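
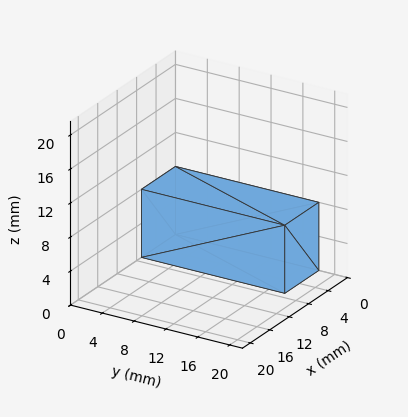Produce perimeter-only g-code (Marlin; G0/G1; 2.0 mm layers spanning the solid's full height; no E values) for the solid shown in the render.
Reading the render: the shape is a rectangular box, roughly 7 × 18 mm footprint and 8 mm tall (dimensions read to the nearest mm from the axis ticks). For the g-code, the solid's height is divided into equal slices at the stated Δz and each level perimeter traced with G1 moves after a G0 lift.

; perimeter-only toolpath
G21 ; units = mm
G90 ; absolute positioning
G28 ; home
; layer 1
G0 Z2.0
G0 X0.0 Y0.0
G1 X7.0 Y0.0
G1 X7.0 Y18.0
G1 X0.0 Y18.0
G1 X0.0 Y0.0
; layer 2
G0 Z4.0
G0 X0.0 Y0.0
G1 X7.0 Y0.0
G1 X7.0 Y18.0
G1 X0.0 Y18.0
G1 X0.0 Y0.0
; layer 3
G0 Z6.0
G0 X0.0 Y0.0
G1 X7.0 Y0.0
G1 X7.0 Y18.0
G1 X0.0 Y18.0
G1 X0.0 Y0.0
; layer 4
G0 Z8.0
G0 X0.0 Y0.0
G1 X7.0 Y0.0
G1 X7.0 Y18.0
G1 X0.0 Y18.0
G1 X0.0 Y0.0
M2 ; end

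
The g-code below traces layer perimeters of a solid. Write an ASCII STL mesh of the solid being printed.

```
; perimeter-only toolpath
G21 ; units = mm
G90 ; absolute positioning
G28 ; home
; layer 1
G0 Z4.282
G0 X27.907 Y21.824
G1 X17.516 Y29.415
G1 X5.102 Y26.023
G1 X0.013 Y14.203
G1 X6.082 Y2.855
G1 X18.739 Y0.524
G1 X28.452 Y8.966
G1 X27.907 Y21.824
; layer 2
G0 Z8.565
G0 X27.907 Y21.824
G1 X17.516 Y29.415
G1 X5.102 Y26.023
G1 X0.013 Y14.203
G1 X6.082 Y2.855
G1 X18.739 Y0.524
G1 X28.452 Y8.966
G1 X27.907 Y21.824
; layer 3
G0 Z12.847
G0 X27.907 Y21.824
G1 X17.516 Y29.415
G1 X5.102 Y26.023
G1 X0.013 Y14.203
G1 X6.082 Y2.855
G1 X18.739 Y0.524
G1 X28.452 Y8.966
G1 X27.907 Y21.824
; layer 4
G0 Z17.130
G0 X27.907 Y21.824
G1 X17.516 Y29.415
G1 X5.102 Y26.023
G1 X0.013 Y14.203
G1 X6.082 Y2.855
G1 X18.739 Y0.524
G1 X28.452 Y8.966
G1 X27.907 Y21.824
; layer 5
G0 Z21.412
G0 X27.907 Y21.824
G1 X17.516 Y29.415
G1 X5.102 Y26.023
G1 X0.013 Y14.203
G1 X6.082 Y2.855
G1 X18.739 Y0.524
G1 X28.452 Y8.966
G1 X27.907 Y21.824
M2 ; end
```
solid part
  facet normal 0.0000 0.0000 -1.0000
    outer loop
      vertex 5.102 26.023 0.000
      vertex 17.516 29.415 0.000
      vertex 27.907 21.824 0.000
    endloop
  endfacet
  facet normal 0.0000 0.0000 -1.0000
    outer loop
      vertex 0.013 14.203 0.000
      vertex 5.102 26.023 0.000
      vertex 27.907 21.824 0.000
    endloop
  endfacet
  facet normal 0.0000 0.0000 -1.0000
    outer loop
      vertex 6.082 2.855 0.000
      vertex 0.013 14.203 0.000
      vertex 27.907 21.824 0.000
    endloop
  endfacet
  facet normal 0.0000 0.0000 -1.0000
    outer loop
      vertex 18.739 0.524 0.000
      vertex 6.082 2.855 0.000
      vertex 27.907 21.824 0.000
    endloop
  endfacet
  facet normal 0.0000 0.0000 -1.0000
    outer loop
      vertex 28.452 8.966 0.000
      vertex 18.739 0.524 0.000
      vertex 27.907 21.824 0.000
    endloop
  endfacet
  facet normal 0.0000 0.0000 1.0000
    outer loop
      vertex 27.907 21.824 21.412
      vertex 17.516 29.415 21.412
      vertex 5.102 26.023 21.412
    endloop
  endfacet
  facet normal 0.0000 0.0000 1.0000
    outer loop
      vertex 27.907 21.824 21.412
      vertex 5.102 26.023 21.412
      vertex 0.013 14.203 21.412
    endloop
  endfacet
  facet normal 0.0000 0.0000 1.0000
    outer loop
      vertex 27.907 21.824 21.412
      vertex 0.013 14.203 21.412
      vertex 6.082 2.855 21.412
    endloop
  endfacet
  facet normal 0.0000 0.0000 1.0000
    outer loop
      vertex 27.907 21.824 21.412
      vertex 6.082 2.855 21.412
      vertex 18.739 0.524 21.412
    endloop
  endfacet
  facet normal 0.0000 0.0000 1.0000
    outer loop
      vertex 27.907 21.824 21.412
      vertex 18.739 0.524 21.412
      vertex 28.452 8.966 21.412
    endloop
  endfacet
  facet normal 0.5899 0.8075 0.0000
    outer loop
      vertex 27.907 21.824 0.000
      vertex 17.516 29.415 0.000
      vertex 17.516 29.415 21.412
    endloop
  endfacet
  facet normal 0.5899 0.8075 0.0000
    outer loop
      vertex 27.907 21.824 0.000
      vertex 17.516 29.415 21.412
      vertex 27.907 21.824 21.412
    endloop
  endfacet
  facet normal -0.2636 0.9646 0.0000
    outer loop
      vertex 17.516 29.415 0.000
      vertex 5.102 26.023 0.000
      vertex 5.102 26.023 21.412
    endloop
  endfacet
  facet normal -0.2636 0.9646 0.0000
    outer loop
      vertex 17.516 29.415 0.000
      vertex 5.102 26.023 21.412
      vertex 17.516 29.415 21.412
    endloop
  endfacet
  facet normal -0.9185 0.3954 0.0000
    outer loop
      vertex 5.102 26.023 0.000
      vertex 0.013 14.203 0.000
      vertex 0.013 14.203 21.412
    endloop
  endfacet
  facet normal -0.9185 0.3954 0.0000
    outer loop
      vertex 5.102 26.023 0.000
      vertex 0.013 14.203 21.412
      vertex 5.102 26.023 21.412
    endloop
  endfacet
  facet normal -0.8818 -0.4716 0.0000
    outer loop
      vertex 0.013 14.203 0.000
      vertex 6.082 2.855 0.000
      vertex 6.082 2.855 21.412
    endloop
  endfacet
  facet normal -0.8818 -0.4716 0.0000
    outer loop
      vertex 0.013 14.203 0.000
      vertex 6.082 2.855 21.412
      vertex 0.013 14.203 21.412
    endloop
  endfacet
  facet normal -0.1811 -0.9835 0.0000
    outer loop
      vertex 6.082 2.855 0.000
      vertex 18.739 0.524 0.000
      vertex 18.739 0.524 21.412
    endloop
  endfacet
  facet normal -0.1811 -0.9835 0.0000
    outer loop
      vertex 6.082 2.855 0.000
      vertex 18.739 0.524 21.412
      vertex 6.082 2.855 21.412
    endloop
  endfacet
  facet normal 0.6560 -0.7548 0.0000
    outer loop
      vertex 18.739 0.524 0.000
      vertex 28.452 8.966 0.000
      vertex 28.452 8.966 21.412
    endloop
  endfacet
  facet normal 0.6560 -0.7548 0.0000
    outer loop
      vertex 18.739 0.524 0.000
      vertex 28.452 8.966 21.412
      vertex 18.739 0.524 21.412
    endloop
  endfacet
  facet normal 0.9991 0.0423 0.0000
    outer loop
      vertex 28.452 8.966 0.000
      vertex 27.907 21.824 0.000
      vertex 27.907 21.824 21.412
    endloop
  endfacet
  facet normal 0.9991 0.0423 0.0000
    outer loop
      vertex 28.452 8.966 0.000
      vertex 27.907 21.824 21.412
      vertex 28.452 8.966 21.412
    endloop
  endfacet
endsolid part

The G0 Z moves step by Δz≈4.282 mm. Every layer's G1 loop is the same polygon, so the solid is a straight extrusion of it from z=0 to z≈21.4. Closing with flat bottom and top caps and triangulating gives 24 facets — a regular 7-sided prism (a cylinder approximated with 7 flat sides), circumscribed radius ≈ 14.8 mm, height ≈ 21.4 mm.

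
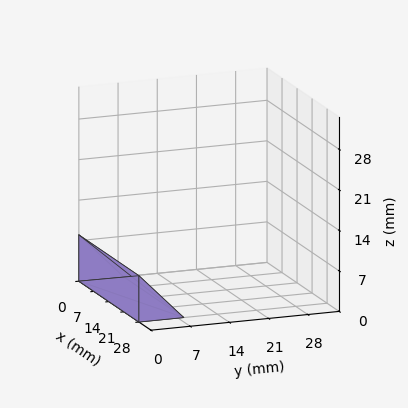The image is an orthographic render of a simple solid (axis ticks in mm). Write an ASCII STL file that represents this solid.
Reading the render: the shape is a wedge (ramp): 28 × 8 mm base, rising to 8 mm along the y=0 edge and sloping linearly to z=0 at y=8 (dimensions read to the nearest mm from the axis ticks). For the STL, each face is triangulated and given an outward normal.

solid part
  facet normal 0.0000 0.0000 -1.0000
    outer loop
      vertex 28.000 8.000 0.000
      vertex 28.000 0.000 0.000
      vertex 0.000 0.000 0.000
    endloop
  endfacet
  facet normal 0.0000 0.0000 -1.0000
    outer loop
      vertex 0.000 8.000 0.000
      vertex 28.000 8.000 0.000
      vertex 0.000 0.000 0.000
    endloop
  endfacet
  facet normal 0.0000 -1.0000 0.0000
    outer loop
      vertex 0.000 0.000 0.000
      vertex 28.000 0.000 0.000
      vertex 28.000 0.000 8.000
    endloop
  endfacet
  facet normal 0.0000 -1.0000 0.0000
    outer loop
      vertex 0.000 0.000 0.000
      vertex 28.000 0.000 8.000
      vertex 0.000 0.000 8.000
    endloop
  endfacet
  facet normal 0.0000 0.7071 0.7071
    outer loop
      vertex 0.000 0.000 8.000
      vertex 28.000 0.000 8.000
      vertex 28.000 8.000 0.000
    endloop
  endfacet
  facet normal 0.0000 0.7071 0.7071
    outer loop
      vertex 0.000 0.000 8.000
      vertex 28.000 8.000 0.000
      vertex 0.000 8.000 0.000
    endloop
  endfacet
  facet normal -1.0000 0.0000 0.0000
    outer loop
      vertex 0.000 0.000 8.000
      vertex 0.000 8.000 0.000
      vertex 0.000 0.000 0.000
    endloop
  endfacet
  facet normal 1.0000 0.0000 0.0000
    outer loop
      vertex 28.000 0.000 0.000
      vertex 28.000 8.000 0.000
      vertex 28.000 0.000 8.000
    endloop
  endfacet
endsolid part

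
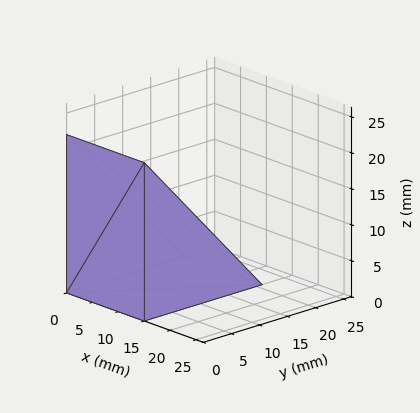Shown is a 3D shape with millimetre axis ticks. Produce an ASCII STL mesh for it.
Reading the render: the shape is a wedge (ramp): 15 × 21 mm base, rising to 22 mm along the y=0 edge and sloping linearly to z=0 at y=21 (dimensions read to the nearest mm from the axis ticks). For the STL, each face is triangulated and given an outward normal.

solid part
  facet normal 0.0000 0.0000 -1.0000
    outer loop
      vertex 15.00 21.00 0.00
      vertex 15.00 0.00 0.00
      vertex 0.00 0.00 0.00
    endloop
  endfacet
  facet normal 0.0000 0.0000 -1.0000
    outer loop
      vertex 0.00 21.00 0.00
      vertex 15.00 21.00 0.00
      vertex 0.00 0.00 0.00
    endloop
  endfacet
  facet normal 0.0000 -1.0000 0.0000
    outer loop
      vertex 0.00 0.00 0.00
      vertex 15.00 0.00 0.00
      vertex 15.00 0.00 22.00
    endloop
  endfacet
  facet normal 0.0000 -1.0000 0.0000
    outer loop
      vertex 0.00 0.00 0.00
      vertex 15.00 0.00 22.00
      vertex 0.00 0.00 22.00
    endloop
  endfacet
  facet normal 0.0000 0.7234 0.6905
    outer loop
      vertex 0.00 0.00 22.00
      vertex 15.00 0.00 22.00
      vertex 15.00 21.00 0.00
    endloop
  endfacet
  facet normal 0.0000 0.7234 0.6905
    outer loop
      vertex 0.00 0.00 22.00
      vertex 15.00 21.00 0.00
      vertex 0.00 21.00 0.00
    endloop
  endfacet
  facet normal -1.0000 0.0000 0.0000
    outer loop
      vertex 0.00 0.00 22.00
      vertex 0.00 21.00 0.00
      vertex 0.00 0.00 0.00
    endloop
  endfacet
  facet normal 1.0000 0.0000 0.0000
    outer loop
      vertex 15.00 0.00 0.00
      vertex 15.00 21.00 0.00
      vertex 15.00 0.00 22.00
    endloop
  endfacet
endsolid part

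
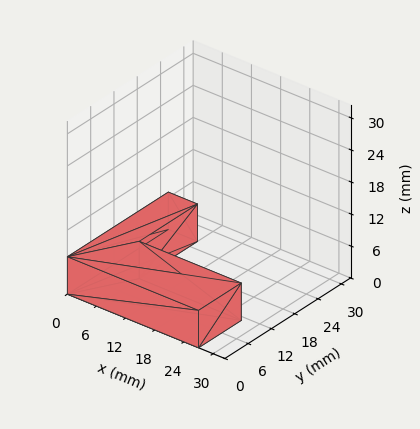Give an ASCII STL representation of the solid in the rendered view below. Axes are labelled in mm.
Reading the render: the shape is an L-shaped prism: outer 27 × 26 mm, arm thicknesses ≈ 11 mm (horizontal) and 6 mm (vertical), extruded 7 mm in z (dimensions read to the nearest mm from the axis ticks). For the STL, each face is triangulated and given an outward normal.

solid part
  facet normal 0.0000 0.0000 -1.0000
    outer loop
      vertex 27.00 11.00 0.00
      vertex 27.00 0.00 0.00
      vertex 0.00 0.00 0.00
    endloop
  endfacet
  facet normal 0.0000 0.0000 -1.0000
    outer loop
      vertex 6.00 11.00 0.00
      vertex 27.00 11.00 0.00
      vertex 0.00 0.00 0.00
    endloop
  endfacet
  facet normal 0.0000 0.0000 -1.0000
    outer loop
      vertex 6.00 26.00 0.00
      vertex 6.00 11.00 0.00
      vertex 0.00 0.00 0.00
    endloop
  endfacet
  facet normal 0.0000 0.0000 -1.0000
    outer loop
      vertex 0.00 26.00 0.00
      vertex 6.00 26.00 0.00
      vertex 0.00 0.00 0.00
    endloop
  endfacet
  facet normal 0.0000 0.0000 1.0000
    outer loop
      vertex 0.00 0.00 7.00
      vertex 27.00 0.00 7.00
      vertex 27.00 11.00 7.00
    endloop
  endfacet
  facet normal 0.0000 0.0000 1.0000
    outer loop
      vertex 0.00 0.00 7.00
      vertex 27.00 11.00 7.00
      vertex 6.00 11.00 7.00
    endloop
  endfacet
  facet normal 0.0000 0.0000 1.0000
    outer loop
      vertex 0.00 0.00 7.00
      vertex 6.00 11.00 7.00
      vertex 6.00 26.00 7.00
    endloop
  endfacet
  facet normal 0.0000 0.0000 1.0000
    outer loop
      vertex 0.00 0.00 7.00
      vertex 6.00 26.00 7.00
      vertex 0.00 26.00 7.00
    endloop
  endfacet
  facet normal 0.0000 -1.0000 0.0000
    outer loop
      vertex 0.00 0.00 0.00
      vertex 27.00 0.00 0.00
      vertex 27.00 0.00 7.00
    endloop
  endfacet
  facet normal 0.0000 -1.0000 0.0000
    outer loop
      vertex 0.00 0.00 0.00
      vertex 27.00 0.00 7.00
      vertex 0.00 0.00 7.00
    endloop
  endfacet
  facet normal 1.0000 0.0000 0.0000
    outer loop
      vertex 27.00 0.00 0.00
      vertex 27.00 11.00 0.00
      vertex 27.00 11.00 7.00
    endloop
  endfacet
  facet normal 1.0000 0.0000 0.0000
    outer loop
      vertex 27.00 0.00 0.00
      vertex 27.00 11.00 7.00
      vertex 27.00 0.00 7.00
    endloop
  endfacet
  facet normal 0.0000 1.0000 0.0000
    outer loop
      vertex 27.00 11.00 0.00
      vertex 6.00 11.00 0.00
      vertex 6.00 11.00 7.00
    endloop
  endfacet
  facet normal 0.0000 1.0000 0.0000
    outer loop
      vertex 27.00 11.00 0.00
      vertex 6.00 11.00 7.00
      vertex 27.00 11.00 7.00
    endloop
  endfacet
  facet normal 1.0000 0.0000 0.0000
    outer loop
      vertex 6.00 11.00 0.00
      vertex 6.00 26.00 0.00
      vertex 6.00 26.00 7.00
    endloop
  endfacet
  facet normal 1.0000 0.0000 0.0000
    outer loop
      vertex 6.00 11.00 0.00
      vertex 6.00 26.00 7.00
      vertex 6.00 11.00 7.00
    endloop
  endfacet
  facet normal 0.0000 1.0000 0.0000
    outer loop
      vertex 6.00 26.00 0.00
      vertex 0.00 26.00 0.00
      vertex 0.00 26.00 7.00
    endloop
  endfacet
  facet normal 0.0000 1.0000 0.0000
    outer loop
      vertex 6.00 26.00 0.00
      vertex 0.00 26.00 7.00
      vertex 6.00 26.00 7.00
    endloop
  endfacet
  facet normal -1.0000 0.0000 0.0000
    outer loop
      vertex 0.00 26.00 0.00
      vertex 0.00 0.00 0.00
      vertex 0.00 0.00 7.00
    endloop
  endfacet
  facet normal -1.0000 0.0000 0.0000
    outer loop
      vertex 0.00 26.00 0.00
      vertex 0.00 0.00 7.00
      vertex 0.00 26.00 7.00
    endloop
  endfacet
endsolid part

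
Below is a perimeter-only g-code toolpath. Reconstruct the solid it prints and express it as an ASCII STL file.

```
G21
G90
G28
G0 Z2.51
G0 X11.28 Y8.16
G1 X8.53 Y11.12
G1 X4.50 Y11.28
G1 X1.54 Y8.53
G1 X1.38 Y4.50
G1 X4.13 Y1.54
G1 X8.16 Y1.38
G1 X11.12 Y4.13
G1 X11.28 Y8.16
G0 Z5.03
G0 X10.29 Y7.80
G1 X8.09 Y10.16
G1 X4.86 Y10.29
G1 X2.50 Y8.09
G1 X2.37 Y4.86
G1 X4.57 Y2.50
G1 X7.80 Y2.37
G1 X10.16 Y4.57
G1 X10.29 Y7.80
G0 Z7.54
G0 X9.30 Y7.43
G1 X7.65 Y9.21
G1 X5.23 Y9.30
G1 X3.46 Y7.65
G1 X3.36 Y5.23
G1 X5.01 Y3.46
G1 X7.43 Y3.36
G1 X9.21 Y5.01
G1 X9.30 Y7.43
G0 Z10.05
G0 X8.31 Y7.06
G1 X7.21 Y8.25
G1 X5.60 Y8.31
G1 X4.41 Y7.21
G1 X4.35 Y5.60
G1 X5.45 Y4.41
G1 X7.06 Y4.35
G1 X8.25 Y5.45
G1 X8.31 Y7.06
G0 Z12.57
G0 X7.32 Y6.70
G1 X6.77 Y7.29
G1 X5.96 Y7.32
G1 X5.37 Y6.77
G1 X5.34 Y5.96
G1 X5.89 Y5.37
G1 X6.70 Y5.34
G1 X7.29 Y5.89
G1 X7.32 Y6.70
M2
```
solid part
  facet normal 0.0000 0.0000 -1.0000
    outer loop
      vertex 4.13 12.27 0.00
      vertex 8.97 12.08 0.00
      vertex 12.27 8.53 0.00
    endloop
  endfacet
  facet normal 0.0000 0.0000 -1.0000
    outer loop
      vertex 0.58 8.97 0.00
      vertex 4.13 12.27 0.00
      vertex 12.27 8.53 0.00
    endloop
  endfacet
  facet normal 0.0000 0.0000 -1.0000
    outer loop
      vertex 0.39 4.13 0.00
      vertex 0.58 8.97 0.00
      vertex 12.27 8.53 0.00
    endloop
  endfacet
  facet normal 0.0000 0.0000 -1.0000
    outer loop
      vertex 3.69 0.58 0.00
      vertex 0.39 4.13 0.00
      vertex 12.27 8.53 0.00
    endloop
  endfacet
  facet normal 0.0000 0.0000 -1.0000
    outer loop
      vertex 8.53 0.39 0.00
      vertex 3.69 0.58 0.00
      vertex 12.27 8.53 0.00
    endloop
  endfacet
  facet normal 0.0000 0.0000 -1.0000
    outer loop
      vertex 12.08 3.69 0.00
      vertex 8.53 0.39 0.00
      vertex 12.27 8.53 0.00
    endloop
  endfacet
  facet normal 0.6829 0.6348 0.3616
    outer loop
      vertex 12.27 8.53 0.00
      vertex 8.97 12.08 0.00
      vertex 6.33 6.33 15.08
    endloop
  endfacet
  facet normal 0.0366 0.9316 0.3616
    outer loop
      vertex 8.97 12.08 0.00
      vertex 4.13 12.27 0.00
      vertex 6.33 6.33 15.08
    endloop
  endfacet
  facet normal -0.6348 0.6829 0.3616
    outer loop
      vertex 4.13 12.27 0.00
      vertex 0.58 8.97 0.00
      vertex 6.33 6.33 15.08
    endloop
  endfacet
  facet normal -0.9316 0.0366 0.3616
    outer loop
      vertex 0.58 8.97 0.00
      vertex 0.39 4.13 0.00
      vertex 6.33 6.33 15.08
    endloop
  endfacet
  facet normal -0.6829 -0.6348 0.3616
    outer loop
      vertex 0.39 4.13 0.00
      vertex 3.69 0.58 0.00
      vertex 6.33 6.33 15.08
    endloop
  endfacet
  facet normal -0.0366 -0.9316 0.3616
    outer loop
      vertex 3.69 0.58 0.00
      vertex 8.53 0.39 0.00
      vertex 6.33 6.33 15.08
    endloop
  endfacet
  facet normal 0.6348 -0.6829 0.3616
    outer loop
      vertex 8.53 0.39 0.00
      vertex 12.08 3.69 0.00
      vertex 6.33 6.33 15.08
    endloop
  endfacet
  facet normal 0.9316 -0.0366 0.3616
    outer loop
      vertex 12.08 3.69 0.00
      vertex 12.27 8.53 0.00
      vertex 6.33 6.33 15.08
    endloop
  endfacet
endsolid part

The G0 Z moves step by Δz≈2.51 mm. The G1 loops shrink linearly with z, so the solid tapers from its base footprint up to z≈15.1. Closing with a flat bottom cap and the tapered top and triangulating gives 14 facets — a regular 8-sided pyramid, base circumscribed radius ≈ 6.33 mm, apex at z ≈ 15.1 mm.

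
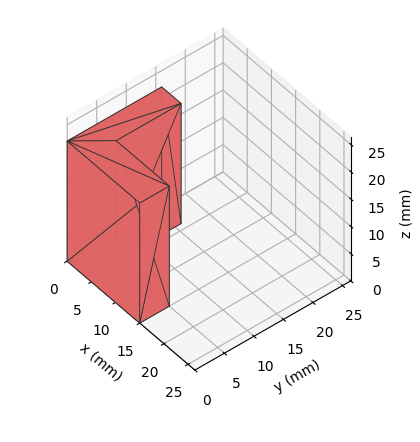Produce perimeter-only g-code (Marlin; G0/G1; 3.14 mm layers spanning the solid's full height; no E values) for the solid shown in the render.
Reading the render: the shape is an L-shaped prism: outer 15 × 16 mm, arm thicknesses ≈ 5 mm (horizontal) and 4 mm (vertical), extruded 22 mm in z (dimensions read to the nearest mm from the axis ticks). For the g-code, the solid's height is divided into equal slices at the stated Δz and each level perimeter traced with G1 moves after a G0 lift.

; perimeter-only toolpath
G21 ; units = mm
G90 ; absolute positioning
G28 ; home
; layer 1
G0 Z3.14
G0 X0.00 Y0.00
G1 X15.00 Y0.00
G1 X15.00 Y5.00
G1 X4.00 Y5.00
G1 X4.00 Y16.00
G1 X0.00 Y16.00
G1 X0.00 Y0.00
; layer 2
G0 Z6.29
G0 X0.00 Y0.00
G1 X15.00 Y0.00
G1 X15.00 Y5.00
G1 X4.00 Y5.00
G1 X4.00 Y16.00
G1 X0.00 Y16.00
G1 X0.00 Y0.00
; layer 3
G0 Z9.43
G0 X0.00 Y0.00
G1 X15.00 Y0.00
G1 X15.00 Y5.00
G1 X4.00 Y5.00
G1 X4.00 Y16.00
G1 X0.00 Y16.00
G1 X0.00 Y0.00
; layer 4
G0 Z12.57
G0 X0.00 Y0.00
G1 X15.00 Y0.00
G1 X15.00 Y5.00
G1 X4.00 Y5.00
G1 X4.00 Y16.00
G1 X0.00 Y16.00
G1 X0.00 Y0.00
; layer 5
G0 Z15.71
G0 X0.00 Y0.00
G1 X15.00 Y0.00
G1 X15.00 Y5.00
G1 X4.00 Y5.00
G1 X4.00 Y16.00
G1 X0.00 Y16.00
G1 X0.00 Y0.00
; layer 6
G0 Z18.86
G0 X0.00 Y0.00
G1 X15.00 Y0.00
G1 X15.00 Y5.00
G1 X4.00 Y5.00
G1 X4.00 Y16.00
G1 X0.00 Y16.00
G1 X0.00 Y0.00
; layer 7
G0 Z22.00
G0 X0.00 Y0.00
G1 X15.00 Y0.00
G1 X15.00 Y5.00
G1 X4.00 Y5.00
G1 X4.00 Y16.00
G1 X0.00 Y16.00
G1 X0.00 Y0.00
M2 ; end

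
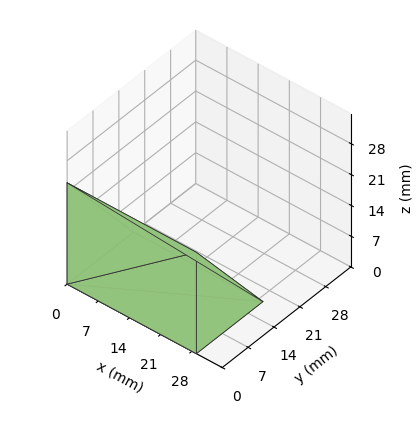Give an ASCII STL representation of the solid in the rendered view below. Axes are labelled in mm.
Reading the render: the shape is a wedge (ramp): 29 × 18 mm base, rising to 23 mm along the y=0 edge and sloping linearly to z=0 at y=18 (dimensions read to the nearest mm from the axis ticks). For the STL, each face is triangulated and given an outward normal.

solid part
  facet normal 0.0000 0.0000 -1.0000
    outer loop
      vertex 29.00 18.00 0.00
      vertex 29.00 0.00 0.00
      vertex 0.00 0.00 0.00
    endloop
  endfacet
  facet normal 0.0000 0.0000 -1.0000
    outer loop
      vertex 0.00 18.00 0.00
      vertex 29.00 18.00 0.00
      vertex 0.00 0.00 0.00
    endloop
  endfacet
  facet normal 0.0000 -1.0000 0.0000
    outer loop
      vertex 0.00 0.00 0.00
      vertex 29.00 0.00 0.00
      vertex 29.00 0.00 23.00
    endloop
  endfacet
  facet normal 0.0000 -1.0000 0.0000
    outer loop
      vertex 0.00 0.00 0.00
      vertex 29.00 0.00 23.00
      vertex 0.00 0.00 23.00
    endloop
  endfacet
  facet normal 0.0000 0.7875 0.6163
    outer loop
      vertex 0.00 0.00 23.00
      vertex 29.00 0.00 23.00
      vertex 29.00 18.00 0.00
    endloop
  endfacet
  facet normal 0.0000 0.7875 0.6163
    outer loop
      vertex 0.00 0.00 23.00
      vertex 29.00 18.00 0.00
      vertex 0.00 18.00 0.00
    endloop
  endfacet
  facet normal -1.0000 0.0000 0.0000
    outer loop
      vertex 0.00 0.00 23.00
      vertex 0.00 18.00 0.00
      vertex 0.00 0.00 0.00
    endloop
  endfacet
  facet normal 1.0000 0.0000 0.0000
    outer loop
      vertex 29.00 0.00 0.00
      vertex 29.00 18.00 0.00
      vertex 29.00 0.00 23.00
    endloop
  endfacet
endsolid part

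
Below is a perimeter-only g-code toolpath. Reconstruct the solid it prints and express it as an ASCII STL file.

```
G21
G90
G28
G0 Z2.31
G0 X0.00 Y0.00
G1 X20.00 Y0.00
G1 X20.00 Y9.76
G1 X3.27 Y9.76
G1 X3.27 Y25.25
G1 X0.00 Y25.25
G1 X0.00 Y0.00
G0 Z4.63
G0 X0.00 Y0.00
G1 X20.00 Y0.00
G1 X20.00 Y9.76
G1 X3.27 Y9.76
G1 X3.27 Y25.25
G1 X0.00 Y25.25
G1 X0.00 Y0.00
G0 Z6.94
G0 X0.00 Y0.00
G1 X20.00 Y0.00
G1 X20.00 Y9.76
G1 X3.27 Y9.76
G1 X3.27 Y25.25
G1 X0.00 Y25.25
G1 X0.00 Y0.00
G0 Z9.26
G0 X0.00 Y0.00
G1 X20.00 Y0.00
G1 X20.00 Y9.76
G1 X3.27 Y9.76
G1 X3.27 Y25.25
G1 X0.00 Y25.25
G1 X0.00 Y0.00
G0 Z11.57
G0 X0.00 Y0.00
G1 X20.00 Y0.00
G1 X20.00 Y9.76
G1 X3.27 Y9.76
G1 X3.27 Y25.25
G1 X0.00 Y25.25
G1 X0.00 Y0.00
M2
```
solid part
  facet normal 0.0000 0.0000 -1.0000
    outer loop
      vertex 20.00 9.76 0.00
      vertex 20.00 0.00 0.00
      vertex 0.00 0.00 0.00
    endloop
  endfacet
  facet normal 0.0000 0.0000 -1.0000
    outer loop
      vertex 3.27 9.76 0.00
      vertex 20.00 9.76 0.00
      vertex 0.00 0.00 0.00
    endloop
  endfacet
  facet normal 0.0000 0.0000 -1.0000
    outer loop
      vertex 3.27 25.25 0.00
      vertex 3.27 9.76 0.00
      vertex 0.00 0.00 0.00
    endloop
  endfacet
  facet normal 0.0000 0.0000 -1.0000
    outer loop
      vertex 0.00 25.25 0.00
      vertex 3.27 25.25 0.00
      vertex 0.00 0.00 0.00
    endloop
  endfacet
  facet normal 0.0000 0.0000 1.0000
    outer loop
      vertex 0.00 0.00 11.57
      vertex 20.00 0.00 11.57
      vertex 20.00 9.76 11.57
    endloop
  endfacet
  facet normal 0.0000 0.0000 1.0000
    outer loop
      vertex 0.00 0.00 11.57
      vertex 20.00 9.76 11.57
      vertex 3.27 9.76 11.57
    endloop
  endfacet
  facet normal 0.0000 0.0000 1.0000
    outer loop
      vertex 0.00 0.00 11.57
      vertex 3.27 9.76 11.57
      vertex 3.27 25.25 11.57
    endloop
  endfacet
  facet normal 0.0000 0.0000 1.0000
    outer loop
      vertex 0.00 0.00 11.57
      vertex 3.27 25.25 11.57
      vertex 0.00 25.25 11.57
    endloop
  endfacet
  facet normal 0.0000 -1.0000 0.0000
    outer loop
      vertex 0.00 0.00 0.00
      vertex 20.00 0.00 0.00
      vertex 20.00 0.00 11.57
    endloop
  endfacet
  facet normal 0.0000 -1.0000 0.0000
    outer loop
      vertex 0.00 0.00 0.00
      vertex 20.00 0.00 11.57
      vertex 0.00 0.00 11.57
    endloop
  endfacet
  facet normal 1.0000 0.0000 0.0000
    outer loop
      vertex 20.00 0.00 0.00
      vertex 20.00 9.76 0.00
      vertex 20.00 9.76 11.57
    endloop
  endfacet
  facet normal 1.0000 0.0000 0.0000
    outer loop
      vertex 20.00 0.00 0.00
      vertex 20.00 9.76 11.57
      vertex 20.00 0.00 11.57
    endloop
  endfacet
  facet normal 0.0000 1.0000 0.0000
    outer loop
      vertex 20.00 9.76 0.00
      vertex 3.27 9.76 0.00
      vertex 3.27 9.76 11.57
    endloop
  endfacet
  facet normal 0.0000 1.0000 0.0000
    outer loop
      vertex 20.00 9.76 0.00
      vertex 3.27 9.76 11.57
      vertex 20.00 9.76 11.57
    endloop
  endfacet
  facet normal 1.0000 0.0000 0.0000
    outer loop
      vertex 3.27 9.76 0.00
      vertex 3.27 25.25 0.00
      vertex 3.27 25.25 11.57
    endloop
  endfacet
  facet normal 1.0000 0.0000 0.0000
    outer loop
      vertex 3.27 9.76 0.00
      vertex 3.27 25.25 11.57
      vertex 3.27 9.76 11.57
    endloop
  endfacet
  facet normal 0.0000 1.0000 0.0000
    outer loop
      vertex 3.27 25.25 0.00
      vertex 0.00 25.25 0.00
      vertex 0.00 25.25 11.57
    endloop
  endfacet
  facet normal 0.0000 1.0000 0.0000
    outer loop
      vertex 3.27 25.25 0.00
      vertex 0.00 25.25 11.57
      vertex 3.27 25.25 11.57
    endloop
  endfacet
  facet normal -1.0000 0.0000 0.0000
    outer loop
      vertex 0.00 25.25 0.00
      vertex 0.00 0.00 0.00
      vertex 0.00 0.00 11.57
    endloop
  endfacet
  facet normal -1.0000 0.0000 0.0000
    outer loop
      vertex 0.00 25.25 0.00
      vertex 0.00 0.00 11.57
      vertex 0.00 25.25 11.57
    endloop
  endfacet
endsolid part

The G0 Z moves step by Δz≈2.31 mm. Every layer's G1 loop is the same polygon, so the solid is a straight extrusion of it from z=0 to z≈11.6. Closing with flat bottom and top caps and triangulating gives 20 facets — an L-shaped prism: outer 20 × 25.2 mm, arm thicknesses ≈ 9.76 mm (horizontal) and 3.27 mm (vertical), extruded 11.6 mm in z.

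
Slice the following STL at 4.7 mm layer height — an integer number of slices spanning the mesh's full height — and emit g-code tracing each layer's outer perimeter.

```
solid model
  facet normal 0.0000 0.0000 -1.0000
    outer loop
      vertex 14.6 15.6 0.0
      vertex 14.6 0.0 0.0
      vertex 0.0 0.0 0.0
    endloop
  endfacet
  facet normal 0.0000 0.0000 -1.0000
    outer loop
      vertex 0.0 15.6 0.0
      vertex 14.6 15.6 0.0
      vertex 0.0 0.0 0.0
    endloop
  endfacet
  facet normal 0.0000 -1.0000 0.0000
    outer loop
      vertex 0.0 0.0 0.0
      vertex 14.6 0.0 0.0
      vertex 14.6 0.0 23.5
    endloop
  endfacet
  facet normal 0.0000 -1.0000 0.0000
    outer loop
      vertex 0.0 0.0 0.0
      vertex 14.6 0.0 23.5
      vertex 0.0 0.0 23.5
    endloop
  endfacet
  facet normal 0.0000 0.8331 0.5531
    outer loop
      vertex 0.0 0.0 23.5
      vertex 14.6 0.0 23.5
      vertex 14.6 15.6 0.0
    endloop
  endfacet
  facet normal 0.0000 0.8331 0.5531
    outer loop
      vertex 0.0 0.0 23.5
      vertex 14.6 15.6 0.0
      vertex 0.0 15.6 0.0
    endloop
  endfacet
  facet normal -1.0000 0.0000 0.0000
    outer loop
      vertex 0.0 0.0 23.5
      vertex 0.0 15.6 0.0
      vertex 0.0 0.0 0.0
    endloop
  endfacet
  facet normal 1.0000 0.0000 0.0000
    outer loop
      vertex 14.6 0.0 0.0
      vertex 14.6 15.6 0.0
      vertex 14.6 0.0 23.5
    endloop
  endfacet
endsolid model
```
; perimeter-only toolpath
G21 ; units = mm
G90 ; absolute positioning
G28 ; home
; layer 1
G0 Z4.7
G0 X0.0 Y0.0
G1 X14.6 Y0.0
G1 X14.6 Y12.5
G1 X0.0 Y12.5
G1 X0.0 Y0.0
; layer 2
G0 Z9.4
G0 X0.0 Y0.0
G1 X14.6 Y0.0
G1 X14.6 Y9.4
G1 X0.0 Y9.4
G1 X0.0 Y0.0
; layer 3
G0 Z14.1
G0 X0.0 Y0.0
G1 X14.6 Y0.0
G1 X14.6 Y6.2
G1 X0.0 Y6.2
G1 X0.0 Y0.0
; layer 4
G0 Z18.8
G0 X0.0 Y0.0
G1 X14.6 Y0.0
G1 X14.6 Y3.1
G1 X0.0 Y3.1
G1 X0.0 Y0.0
M2 ; end

The solid is a wedge (ramp): 14.6 × 15.6 mm base, rising to 23.5 mm along the y=0 edge and sloping linearly to z=0 at y=15.6. Slicing at Δz = 4.7 mm — 5 equal slices spanning the solid's height, so layer i sits at z = i·h/5 — gives 4 non-empty perimeters. Each is a 4-segment closed polygon; G0 lifts to the layer z and rapids to the start vertex, then G1 traces the edges. The cross-section shrinks linearly with z (the slice at the apex is degenerate and omitted).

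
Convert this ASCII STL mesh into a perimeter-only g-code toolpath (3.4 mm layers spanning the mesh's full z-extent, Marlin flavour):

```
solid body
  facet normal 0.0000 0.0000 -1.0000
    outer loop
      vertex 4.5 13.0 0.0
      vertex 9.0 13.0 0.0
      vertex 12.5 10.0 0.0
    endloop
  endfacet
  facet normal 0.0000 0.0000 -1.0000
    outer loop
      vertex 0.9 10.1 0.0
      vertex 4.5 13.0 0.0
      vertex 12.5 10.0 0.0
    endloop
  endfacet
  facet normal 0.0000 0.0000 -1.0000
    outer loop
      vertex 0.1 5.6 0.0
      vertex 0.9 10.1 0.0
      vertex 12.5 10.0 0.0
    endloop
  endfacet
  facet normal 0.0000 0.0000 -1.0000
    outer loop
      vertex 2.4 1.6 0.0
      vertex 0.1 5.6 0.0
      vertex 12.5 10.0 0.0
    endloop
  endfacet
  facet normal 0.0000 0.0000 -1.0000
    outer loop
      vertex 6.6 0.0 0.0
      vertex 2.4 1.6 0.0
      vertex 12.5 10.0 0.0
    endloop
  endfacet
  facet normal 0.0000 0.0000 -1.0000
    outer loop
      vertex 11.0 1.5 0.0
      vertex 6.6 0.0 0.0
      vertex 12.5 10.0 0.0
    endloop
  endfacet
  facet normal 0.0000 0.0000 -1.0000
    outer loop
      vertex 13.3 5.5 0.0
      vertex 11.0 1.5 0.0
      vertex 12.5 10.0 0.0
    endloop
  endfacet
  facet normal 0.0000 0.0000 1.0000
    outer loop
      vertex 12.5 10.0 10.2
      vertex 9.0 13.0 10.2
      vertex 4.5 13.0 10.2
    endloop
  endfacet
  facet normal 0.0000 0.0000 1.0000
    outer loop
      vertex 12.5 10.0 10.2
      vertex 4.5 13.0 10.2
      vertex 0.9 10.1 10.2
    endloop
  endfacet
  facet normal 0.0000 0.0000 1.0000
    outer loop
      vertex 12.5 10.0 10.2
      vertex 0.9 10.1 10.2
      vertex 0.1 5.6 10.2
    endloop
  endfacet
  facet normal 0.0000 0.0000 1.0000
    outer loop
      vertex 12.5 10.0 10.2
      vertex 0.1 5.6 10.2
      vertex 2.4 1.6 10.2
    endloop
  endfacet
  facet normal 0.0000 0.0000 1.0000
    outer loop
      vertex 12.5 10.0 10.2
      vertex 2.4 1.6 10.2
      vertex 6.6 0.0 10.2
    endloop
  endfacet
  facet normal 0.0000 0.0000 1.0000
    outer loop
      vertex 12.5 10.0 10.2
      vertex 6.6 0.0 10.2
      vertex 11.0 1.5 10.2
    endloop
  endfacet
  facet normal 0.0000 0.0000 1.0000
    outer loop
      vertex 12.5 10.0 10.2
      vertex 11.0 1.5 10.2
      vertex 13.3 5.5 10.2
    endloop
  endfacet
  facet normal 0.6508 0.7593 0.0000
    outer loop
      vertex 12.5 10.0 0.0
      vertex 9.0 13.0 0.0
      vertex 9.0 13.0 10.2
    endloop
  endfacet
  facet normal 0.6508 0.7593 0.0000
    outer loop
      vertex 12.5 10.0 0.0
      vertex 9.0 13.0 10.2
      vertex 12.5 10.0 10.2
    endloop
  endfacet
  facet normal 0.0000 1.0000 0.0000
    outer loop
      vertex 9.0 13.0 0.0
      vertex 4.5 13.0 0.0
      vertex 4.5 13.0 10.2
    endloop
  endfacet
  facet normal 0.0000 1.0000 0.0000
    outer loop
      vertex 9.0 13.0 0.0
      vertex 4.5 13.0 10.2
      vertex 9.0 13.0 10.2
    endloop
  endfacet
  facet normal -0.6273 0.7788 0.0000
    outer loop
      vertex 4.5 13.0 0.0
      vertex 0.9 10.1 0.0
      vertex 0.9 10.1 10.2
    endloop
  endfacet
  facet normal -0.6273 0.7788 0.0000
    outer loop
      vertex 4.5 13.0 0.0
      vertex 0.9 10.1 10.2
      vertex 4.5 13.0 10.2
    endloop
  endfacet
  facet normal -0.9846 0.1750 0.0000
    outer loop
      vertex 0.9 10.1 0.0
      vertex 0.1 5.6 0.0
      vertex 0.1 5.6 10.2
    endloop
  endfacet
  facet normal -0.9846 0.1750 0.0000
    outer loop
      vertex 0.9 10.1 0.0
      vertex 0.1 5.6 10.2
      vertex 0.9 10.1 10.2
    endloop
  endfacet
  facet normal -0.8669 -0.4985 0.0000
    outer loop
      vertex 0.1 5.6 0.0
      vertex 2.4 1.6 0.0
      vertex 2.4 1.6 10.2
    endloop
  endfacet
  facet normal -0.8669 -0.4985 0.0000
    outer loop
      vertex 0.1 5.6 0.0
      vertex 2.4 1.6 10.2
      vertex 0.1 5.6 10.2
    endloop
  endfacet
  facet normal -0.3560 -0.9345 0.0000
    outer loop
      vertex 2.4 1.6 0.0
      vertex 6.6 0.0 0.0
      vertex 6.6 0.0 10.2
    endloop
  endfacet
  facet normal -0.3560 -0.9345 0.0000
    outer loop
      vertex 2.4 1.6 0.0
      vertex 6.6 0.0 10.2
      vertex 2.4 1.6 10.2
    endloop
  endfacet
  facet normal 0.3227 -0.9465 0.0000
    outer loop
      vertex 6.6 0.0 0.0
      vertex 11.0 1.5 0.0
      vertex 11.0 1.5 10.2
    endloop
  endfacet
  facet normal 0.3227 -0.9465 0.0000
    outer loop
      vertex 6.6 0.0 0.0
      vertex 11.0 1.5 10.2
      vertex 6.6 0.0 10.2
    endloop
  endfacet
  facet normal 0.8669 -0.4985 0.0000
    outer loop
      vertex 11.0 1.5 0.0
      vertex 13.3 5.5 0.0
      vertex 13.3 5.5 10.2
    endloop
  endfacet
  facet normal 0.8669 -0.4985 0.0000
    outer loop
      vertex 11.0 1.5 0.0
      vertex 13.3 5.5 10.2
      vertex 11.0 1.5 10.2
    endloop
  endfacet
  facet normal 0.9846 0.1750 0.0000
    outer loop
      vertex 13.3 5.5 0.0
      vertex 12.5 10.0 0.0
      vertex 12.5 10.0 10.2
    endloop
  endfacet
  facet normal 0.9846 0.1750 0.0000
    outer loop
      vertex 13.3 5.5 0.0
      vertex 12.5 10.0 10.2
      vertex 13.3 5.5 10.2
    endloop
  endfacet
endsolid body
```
; perimeter-only toolpath
G21 ; units = mm
G90 ; absolute positioning
G28 ; home
; layer 1
G0 Z3.4
G0 X12.5 Y10.0
G1 X9.0 Y13.0
G1 X4.5 Y13.0
G1 X0.9 Y10.1
G1 X0.1 Y5.6
G1 X2.4 Y1.6
G1 X6.6 Y0.0
G1 X11.0 Y1.5
G1 X13.3 Y5.5
G1 X12.5 Y10.0
; layer 2
G0 Z6.8
G0 X12.5 Y10.0
G1 X9.0 Y13.0
G1 X4.5 Y13.0
G1 X0.9 Y10.1
G1 X0.1 Y5.6
G1 X2.4 Y1.6
G1 X6.6 Y0.0
G1 X11.0 Y1.5
G1 X13.3 Y5.5
G1 X12.5 Y10.0
; layer 3
G0 Z10.2
G0 X12.5 Y10.0
G1 X9.0 Y13.0
G1 X4.5 Y13.0
G1 X0.9 Y10.1
G1 X0.1 Y5.6
G1 X2.4 Y1.6
G1 X6.6 Y0.0
G1 X11.0 Y1.5
G1 X13.3 Y5.5
G1 X12.5 Y10.0
M2 ; end

The solid is a regular 9-sided prism (a cylinder approximated with 9 flat sides), circumscribed radius ≈ 6.7 mm, height ≈ 10.2 mm. Slicing at Δz = 3.4 mm — 3 equal slices spanning the solid's height, so layer i sits at z = i·h/3 — gives 3 non-empty perimeters. Each is a 9-segment closed polygon; G0 lifts to the layer z and rapids to the start vertex, then G1 traces the edges.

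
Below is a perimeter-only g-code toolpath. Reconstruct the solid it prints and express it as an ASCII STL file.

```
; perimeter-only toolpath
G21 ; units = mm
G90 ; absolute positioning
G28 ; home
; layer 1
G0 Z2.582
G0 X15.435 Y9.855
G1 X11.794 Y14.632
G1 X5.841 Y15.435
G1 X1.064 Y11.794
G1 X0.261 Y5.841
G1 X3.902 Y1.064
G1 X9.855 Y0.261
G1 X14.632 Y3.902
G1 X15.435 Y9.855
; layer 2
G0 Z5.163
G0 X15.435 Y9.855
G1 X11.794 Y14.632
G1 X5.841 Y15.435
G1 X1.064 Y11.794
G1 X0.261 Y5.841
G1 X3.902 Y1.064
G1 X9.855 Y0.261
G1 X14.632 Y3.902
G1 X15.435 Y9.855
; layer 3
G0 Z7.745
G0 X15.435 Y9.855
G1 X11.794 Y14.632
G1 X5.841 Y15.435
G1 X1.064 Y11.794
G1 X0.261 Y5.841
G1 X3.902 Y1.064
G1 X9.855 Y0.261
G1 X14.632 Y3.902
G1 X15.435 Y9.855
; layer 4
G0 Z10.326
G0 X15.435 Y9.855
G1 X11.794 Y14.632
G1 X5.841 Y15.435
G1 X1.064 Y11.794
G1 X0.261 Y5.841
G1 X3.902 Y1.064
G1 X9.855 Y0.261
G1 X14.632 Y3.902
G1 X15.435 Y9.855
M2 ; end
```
solid part
  facet normal 0.0000 0.0000 -1.0000
    outer loop
      vertex 5.841 15.435 0.000
      vertex 11.794 14.632 0.000
      vertex 15.435 9.855 0.000
    endloop
  endfacet
  facet normal 0.0000 0.0000 -1.0000
    outer loop
      vertex 1.064 11.794 0.000
      vertex 5.841 15.435 0.000
      vertex 15.435 9.855 0.000
    endloop
  endfacet
  facet normal 0.0000 0.0000 -1.0000
    outer loop
      vertex 0.261 5.841 0.000
      vertex 1.064 11.794 0.000
      vertex 15.435 9.855 0.000
    endloop
  endfacet
  facet normal 0.0000 0.0000 -1.0000
    outer loop
      vertex 3.902 1.064 0.000
      vertex 0.261 5.841 0.000
      vertex 15.435 9.855 0.000
    endloop
  endfacet
  facet normal 0.0000 0.0000 -1.0000
    outer loop
      vertex 9.855 0.261 0.000
      vertex 3.902 1.064 0.000
      vertex 15.435 9.855 0.000
    endloop
  endfacet
  facet normal 0.0000 0.0000 -1.0000
    outer loop
      vertex 14.632 3.902 0.000
      vertex 9.855 0.261 0.000
      vertex 15.435 9.855 0.000
    endloop
  endfacet
  facet normal 0.0000 0.0000 1.0000
    outer loop
      vertex 15.435 9.855 10.326
      vertex 11.794 14.632 10.326
      vertex 5.841 15.435 10.326
    endloop
  endfacet
  facet normal 0.0000 0.0000 1.0000
    outer loop
      vertex 15.435 9.855 10.326
      vertex 5.841 15.435 10.326
      vertex 1.064 11.794 10.326
    endloop
  endfacet
  facet normal 0.0000 0.0000 1.0000
    outer loop
      vertex 15.435 9.855 10.326
      vertex 1.064 11.794 10.326
      vertex 0.261 5.841 10.326
    endloop
  endfacet
  facet normal 0.0000 0.0000 1.0000
    outer loop
      vertex 15.435 9.855 10.326
      vertex 0.261 5.841 10.326
      vertex 3.902 1.064 10.326
    endloop
  endfacet
  facet normal 0.0000 0.0000 1.0000
    outer loop
      vertex 15.435 9.855 10.326
      vertex 3.902 1.064 10.326
      vertex 9.855 0.261 10.326
    endloop
  endfacet
  facet normal 0.0000 0.0000 1.0000
    outer loop
      vertex 15.435 9.855 10.326
      vertex 9.855 0.261 10.326
      vertex 14.632 3.902 10.326
    endloop
  endfacet
  facet normal 0.7953 0.6062 0.0000
    outer loop
      vertex 15.435 9.855 0.000
      vertex 11.794 14.632 0.000
      vertex 11.794 14.632 10.326
    endloop
  endfacet
  facet normal 0.7953 0.6062 0.0000
    outer loop
      vertex 15.435 9.855 0.000
      vertex 11.794 14.632 10.326
      vertex 15.435 9.855 10.326
    endloop
  endfacet
  facet normal 0.1337 0.9910 0.0000
    outer loop
      vertex 11.794 14.632 0.000
      vertex 5.841 15.435 0.000
      vertex 5.841 15.435 10.326
    endloop
  endfacet
  facet normal 0.1337 0.9910 0.0000
    outer loop
      vertex 11.794 14.632 0.000
      vertex 5.841 15.435 10.326
      vertex 11.794 14.632 10.326
    endloop
  endfacet
  facet normal -0.6062 0.7953 0.0000
    outer loop
      vertex 5.841 15.435 0.000
      vertex 1.064 11.794 0.000
      vertex 1.064 11.794 10.326
    endloop
  endfacet
  facet normal -0.6062 0.7953 0.0000
    outer loop
      vertex 5.841 15.435 0.000
      vertex 1.064 11.794 10.326
      vertex 5.841 15.435 10.326
    endloop
  endfacet
  facet normal -0.9910 0.1337 0.0000
    outer loop
      vertex 1.064 11.794 0.000
      vertex 0.261 5.841 0.000
      vertex 0.261 5.841 10.326
    endloop
  endfacet
  facet normal -0.9910 0.1337 0.0000
    outer loop
      vertex 1.064 11.794 0.000
      vertex 0.261 5.841 10.326
      vertex 1.064 11.794 10.326
    endloop
  endfacet
  facet normal -0.7953 -0.6062 0.0000
    outer loop
      vertex 0.261 5.841 0.000
      vertex 3.902 1.064 0.000
      vertex 3.902 1.064 10.326
    endloop
  endfacet
  facet normal -0.7953 -0.6062 0.0000
    outer loop
      vertex 0.261 5.841 0.000
      vertex 3.902 1.064 10.326
      vertex 0.261 5.841 10.326
    endloop
  endfacet
  facet normal -0.1337 -0.9910 0.0000
    outer loop
      vertex 3.902 1.064 0.000
      vertex 9.855 0.261 0.000
      vertex 9.855 0.261 10.326
    endloop
  endfacet
  facet normal -0.1337 -0.9910 0.0000
    outer loop
      vertex 3.902 1.064 0.000
      vertex 9.855 0.261 10.326
      vertex 3.902 1.064 10.326
    endloop
  endfacet
  facet normal 0.6062 -0.7953 0.0000
    outer loop
      vertex 9.855 0.261 0.000
      vertex 14.632 3.902 0.000
      vertex 14.632 3.902 10.326
    endloop
  endfacet
  facet normal 0.6062 -0.7953 0.0000
    outer loop
      vertex 9.855 0.261 0.000
      vertex 14.632 3.902 10.326
      vertex 9.855 0.261 10.326
    endloop
  endfacet
  facet normal 0.9910 -0.1337 0.0000
    outer loop
      vertex 14.632 3.902 0.000
      vertex 15.435 9.855 0.000
      vertex 15.435 9.855 10.326
    endloop
  endfacet
  facet normal 0.9910 -0.1337 0.0000
    outer loop
      vertex 14.632 3.902 0.000
      vertex 15.435 9.855 10.326
      vertex 14.632 3.902 10.326
    endloop
  endfacet
endsolid part

The G0 Z moves step by Δz≈2.582 mm. Every layer's G1 loop is the same polygon, so the solid is a straight extrusion of it from z=0 to z≈10.3. Closing with flat bottom and top caps and triangulating gives 28 facets — a regular 8-sided prism (a cylinder approximated with 8 flat sides), circumscribed radius ≈ 7.85 mm, height ≈ 10.3 mm.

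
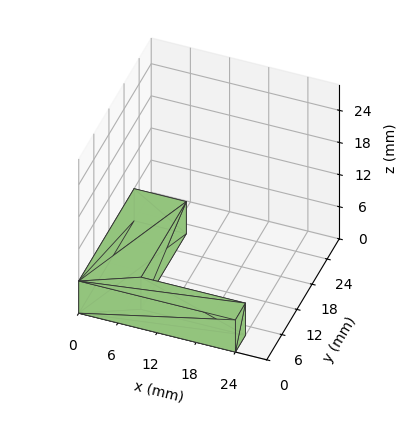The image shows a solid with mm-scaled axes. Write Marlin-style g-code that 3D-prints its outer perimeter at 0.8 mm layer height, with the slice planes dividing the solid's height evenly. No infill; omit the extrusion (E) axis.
Reading the render: the shape is an L-shaped prism: outer 24 × 22 mm, arm thicknesses ≈ 4 mm (horizontal) and 8 mm (vertical), extruded 6 mm in z (dimensions read to the nearest mm from the axis ticks). For the g-code, the solid's height is divided into equal slices at the stated Δz and each level perimeter traced with G1 moves after a G0 lift.

; perimeter-only toolpath
G21 ; units = mm
G90 ; absolute positioning
G28 ; home
; layer 1
G0 Z0.8
G0 X0.0 Y0.0
G1 X24.0 Y0.0
G1 X24.0 Y4.0
G1 X8.0 Y4.0
G1 X8.0 Y22.0
G1 X0.0 Y22.0
G1 X0.0 Y0.0
; layer 2
G0 Z1.5
G0 X0.0 Y0.0
G1 X24.0 Y0.0
G1 X24.0 Y4.0
G1 X8.0 Y4.0
G1 X8.0 Y22.0
G1 X0.0 Y22.0
G1 X0.0 Y0.0
; layer 3
G0 Z2.2
G0 X0.0 Y0.0
G1 X24.0 Y0.0
G1 X24.0 Y4.0
G1 X8.0 Y4.0
G1 X8.0 Y22.0
G1 X0.0 Y22.0
G1 X0.0 Y0.0
; layer 4
G0 Z3.0
G0 X0.0 Y0.0
G1 X24.0 Y0.0
G1 X24.0 Y4.0
G1 X8.0 Y4.0
G1 X8.0 Y22.0
G1 X0.0 Y22.0
G1 X0.0 Y0.0
; layer 5
G0 Z3.8
G0 X0.0 Y0.0
G1 X24.0 Y0.0
G1 X24.0 Y4.0
G1 X8.0 Y4.0
G1 X8.0 Y22.0
G1 X0.0 Y22.0
G1 X0.0 Y0.0
; layer 6
G0 Z4.5
G0 X0.0 Y0.0
G1 X24.0 Y0.0
G1 X24.0 Y4.0
G1 X8.0 Y4.0
G1 X8.0 Y22.0
G1 X0.0 Y22.0
G1 X0.0 Y0.0
; layer 7
G0 Z5.2
G0 X0.0 Y0.0
G1 X24.0 Y0.0
G1 X24.0 Y4.0
G1 X8.0 Y4.0
G1 X8.0 Y22.0
G1 X0.0 Y22.0
G1 X0.0 Y0.0
; layer 8
G0 Z6.0
G0 X0.0 Y0.0
G1 X24.0 Y0.0
G1 X24.0 Y4.0
G1 X8.0 Y4.0
G1 X8.0 Y22.0
G1 X0.0 Y22.0
G1 X0.0 Y0.0
M2 ; end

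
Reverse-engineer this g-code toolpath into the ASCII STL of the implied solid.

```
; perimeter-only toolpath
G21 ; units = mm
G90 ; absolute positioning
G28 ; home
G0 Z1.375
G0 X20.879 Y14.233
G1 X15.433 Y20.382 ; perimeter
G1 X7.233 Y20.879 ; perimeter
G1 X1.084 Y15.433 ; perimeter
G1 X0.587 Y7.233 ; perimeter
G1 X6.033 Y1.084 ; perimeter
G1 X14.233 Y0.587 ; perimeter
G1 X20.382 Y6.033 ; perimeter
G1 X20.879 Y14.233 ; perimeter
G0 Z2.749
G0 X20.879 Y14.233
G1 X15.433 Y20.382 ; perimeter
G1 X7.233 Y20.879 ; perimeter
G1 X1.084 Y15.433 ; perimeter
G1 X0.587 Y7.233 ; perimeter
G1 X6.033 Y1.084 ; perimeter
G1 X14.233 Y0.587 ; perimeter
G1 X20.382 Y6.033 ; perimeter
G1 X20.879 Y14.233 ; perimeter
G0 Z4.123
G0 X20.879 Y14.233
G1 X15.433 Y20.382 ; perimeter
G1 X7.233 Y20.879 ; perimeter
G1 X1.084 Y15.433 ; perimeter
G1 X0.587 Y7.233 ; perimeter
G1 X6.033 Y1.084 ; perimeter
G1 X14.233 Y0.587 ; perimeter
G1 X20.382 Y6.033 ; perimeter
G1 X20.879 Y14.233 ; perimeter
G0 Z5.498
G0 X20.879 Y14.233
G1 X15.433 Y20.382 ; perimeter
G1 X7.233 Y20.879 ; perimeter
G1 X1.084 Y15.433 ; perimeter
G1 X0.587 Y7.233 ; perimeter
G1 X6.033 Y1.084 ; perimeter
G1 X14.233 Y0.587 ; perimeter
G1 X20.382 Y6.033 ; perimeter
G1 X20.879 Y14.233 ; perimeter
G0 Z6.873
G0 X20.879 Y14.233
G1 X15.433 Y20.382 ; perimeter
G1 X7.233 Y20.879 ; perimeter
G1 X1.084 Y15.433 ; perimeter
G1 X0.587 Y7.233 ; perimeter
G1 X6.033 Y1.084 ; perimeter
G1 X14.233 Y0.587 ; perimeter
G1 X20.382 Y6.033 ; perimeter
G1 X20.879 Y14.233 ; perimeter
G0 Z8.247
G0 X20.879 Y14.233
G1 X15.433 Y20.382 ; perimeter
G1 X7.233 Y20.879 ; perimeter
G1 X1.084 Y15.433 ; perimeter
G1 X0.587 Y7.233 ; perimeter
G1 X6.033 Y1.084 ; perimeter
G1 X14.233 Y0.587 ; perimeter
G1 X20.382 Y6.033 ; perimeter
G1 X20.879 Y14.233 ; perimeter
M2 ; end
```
solid part
  facet normal 0.0000 0.0000 -1.0000
    outer loop
      vertex 7.233 20.879 0.000
      vertex 15.433 20.382 0.000
      vertex 20.879 14.233 0.000
    endloop
  endfacet
  facet normal 0.0000 0.0000 -1.0000
    outer loop
      vertex 1.084 15.433 0.000
      vertex 7.233 20.879 0.000
      vertex 20.879 14.233 0.000
    endloop
  endfacet
  facet normal 0.0000 0.0000 -1.0000
    outer loop
      vertex 0.587 7.233 0.000
      vertex 1.084 15.433 0.000
      vertex 20.879 14.233 0.000
    endloop
  endfacet
  facet normal 0.0000 0.0000 -1.0000
    outer loop
      vertex 6.033 1.084 0.000
      vertex 0.587 7.233 0.000
      vertex 20.879 14.233 0.000
    endloop
  endfacet
  facet normal 0.0000 0.0000 -1.0000
    outer loop
      vertex 14.233 0.587 0.000
      vertex 6.033 1.084 0.000
      vertex 20.879 14.233 0.000
    endloop
  endfacet
  facet normal 0.0000 0.0000 -1.0000
    outer loop
      vertex 20.382 6.033 0.000
      vertex 14.233 0.587 0.000
      vertex 20.879 14.233 0.000
    endloop
  endfacet
  facet normal 0.0000 0.0000 1.0000
    outer loop
      vertex 20.879 14.233 8.247
      vertex 15.433 20.382 8.247
      vertex 7.233 20.879 8.247
    endloop
  endfacet
  facet normal 0.0000 0.0000 1.0000
    outer loop
      vertex 20.879 14.233 8.247
      vertex 7.233 20.879 8.247
      vertex 1.084 15.433 8.247
    endloop
  endfacet
  facet normal 0.0000 0.0000 1.0000
    outer loop
      vertex 20.879 14.233 8.247
      vertex 1.084 15.433 8.247
      vertex 0.587 7.233 8.247
    endloop
  endfacet
  facet normal 0.0000 0.0000 1.0000
    outer loop
      vertex 20.879 14.233 8.247
      vertex 0.587 7.233 8.247
      vertex 6.033 1.084 8.247
    endloop
  endfacet
  facet normal 0.0000 0.0000 1.0000
    outer loop
      vertex 20.879 14.233 8.247
      vertex 6.033 1.084 8.247
      vertex 14.233 0.587 8.247
    endloop
  endfacet
  facet normal 0.0000 0.0000 1.0000
    outer loop
      vertex 20.879 14.233 8.247
      vertex 14.233 0.587 8.247
      vertex 20.382 6.033 8.247
    endloop
  endfacet
  facet normal 0.7486 0.6630 0.0000
    outer loop
      vertex 20.879 14.233 0.000
      vertex 15.433 20.382 0.000
      vertex 15.433 20.382 8.247
    endloop
  endfacet
  facet normal 0.7486 0.6630 0.0000
    outer loop
      vertex 20.879 14.233 0.000
      vertex 15.433 20.382 8.247
      vertex 20.879 14.233 8.247
    endloop
  endfacet
  facet normal 0.0605 0.9982 0.0000
    outer loop
      vertex 15.433 20.382 0.000
      vertex 7.233 20.879 0.000
      vertex 7.233 20.879 8.247
    endloop
  endfacet
  facet normal 0.0605 0.9982 0.0000
    outer loop
      vertex 15.433 20.382 0.000
      vertex 7.233 20.879 8.247
      vertex 15.433 20.382 8.247
    endloop
  endfacet
  facet normal -0.6630 0.7486 0.0000
    outer loop
      vertex 7.233 20.879 0.000
      vertex 1.084 15.433 0.000
      vertex 1.084 15.433 8.247
    endloop
  endfacet
  facet normal -0.6630 0.7486 0.0000
    outer loop
      vertex 7.233 20.879 0.000
      vertex 1.084 15.433 8.247
      vertex 7.233 20.879 8.247
    endloop
  endfacet
  facet normal -0.9982 0.0605 0.0000
    outer loop
      vertex 1.084 15.433 0.000
      vertex 0.587 7.233 0.000
      vertex 0.587 7.233 8.247
    endloop
  endfacet
  facet normal -0.9982 0.0605 0.0000
    outer loop
      vertex 1.084 15.433 0.000
      vertex 0.587 7.233 8.247
      vertex 1.084 15.433 8.247
    endloop
  endfacet
  facet normal -0.7486 -0.6630 0.0000
    outer loop
      vertex 0.587 7.233 0.000
      vertex 6.033 1.084 0.000
      vertex 6.033 1.084 8.247
    endloop
  endfacet
  facet normal -0.7486 -0.6630 0.0000
    outer loop
      vertex 0.587 7.233 0.000
      vertex 6.033 1.084 8.247
      vertex 0.587 7.233 8.247
    endloop
  endfacet
  facet normal -0.0605 -0.9982 0.0000
    outer loop
      vertex 6.033 1.084 0.000
      vertex 14.233 0.587 0.000
      vertex 14.233 0.587 8.247
    endloop
  endfacet
  facet normal -0.0605 -0.9982 0.0000
    outer loop
      vertex 6.033 1.084 0.000
      vertex 14.233 0.587 8.247
      vertex 6.033 1.084 8.247
    endloop
  endfacet
  facet normal 0.6630 -0.7486 0.0000
    outer loop
      vertex 14.233 0.587 0.000
      vertex 20.382 6.033 0.000
      vertex 20.382 6.033 8.247
    endloop
  endfacet
  facet normal 0.6630 -0.7486 0.0000
    outer loop
      vertex 14.233 0.587 0.000
      vertex 20.382 6.033 8.247
      vertex 14.233 0.587 8.247
    endloop
  endfacet
  facet normal 0.9982 -0.0605 0.0000
    outer loop
      vertex 20.382 6.033 0.000
      vertex 20.879 14.233 0.000
      vertex 20.879 14.233 8.247
    endloop
  endfacet
  facet normal 0.9982 -0.0605 0.0000
    outer loop
      vertex 20.382 6.033 0.000
      vertex 20.879 14.233 8.247
      vertex 20.382 6.033 8.247
    endloop
  endfacet
endsolid part

The G0 Z moves step by Δz≈1.375 mm. Every layer's G1 loop is the same polygon, so the solid is a straight extrusion of it from z=0 to z≈8.25. Closing with flat bottom and top caps and triangulating gives 28 facets — a regular 8-sided prism (a cylinder approximated with 8 flat sides), circumscribed radius ≈ 10.7 mm, height ≈ 8.25 mm.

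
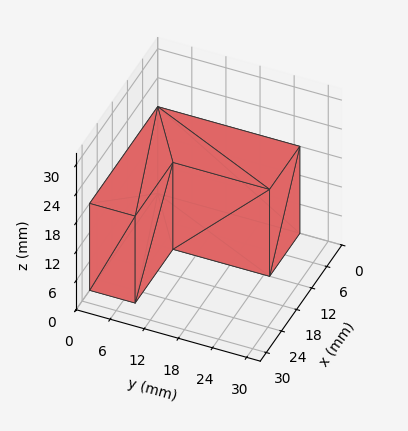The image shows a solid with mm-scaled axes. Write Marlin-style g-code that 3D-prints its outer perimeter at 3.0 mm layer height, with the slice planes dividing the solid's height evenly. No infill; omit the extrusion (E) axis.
Reading the render: the shape is an L-shaped prism: outer 27 × 25 mm, arm thicknesses ≈ 8 mm (horizontal) and 12 mm (vertical), extruded 18 mm in z (dimensions read to the nearest mm from the axis ticks). For the g-code, the solid's height is divided into equal slices at the stated Δz and each level perimeter traced with G1 moves after a G0 lift.

; perimeter-only toolpath
G21 ; units = mm
G90 ; absolute positioning
G28 ; home
; layer 1
G0 Z3.0
G0 X0.0 Y0.0
G1 X27.0 Y0.0
G1 X27.0 Y8.0
G1 X12.0 Y8.0
G1 X12.0 Y25.0
G1 X0.0 Y25.0
G1 X0.0 Y0.0
; layer 2
G0 Z6.0
G0 X0.0 Y0.0
G1 X27.0 Y0.0
G1 X27.0 Y8.0
G1 X12.0 Y8.0
G1 X12.0 Y25.0
G1 X0.0 Y25.0
G1 X0.0 Y0.0
; layer 3
G0 Z9.0
G0 X0.0 Y0.0
G1 X27.0 Y0.0
G1 X27.0 Y8.0
G1 X12.0 Y8.0
G1 X12.0 Y25.0
G1 X0.0 Y25.0
G1 X0.0 Y0.0
; layer 4
G0 Z12.0
G0 X0.0 Y0.0
G1 X27.0 Y0.0
G1 X27.0 Y8.0
G1 X12.0 Y8.0
G1 X12.0 Y25.0
G1 X0.0 Y25.0
G1 X0.0 Y0.0
; layer 5
G0 Z15.0
G0 X0.0 Y0.0
G1 X27.0 Y0.0
G1 X27.0 Y8.0
G1 X12.0 Y8.0
G1 X12.0 Y25.0
G1 X0.0 Y25.0
G1 X0.0 Y0.0
; layer 6
G0 Z18.0
G0 X0.0 Y0.0
G1 X27.0 Y0.0
G1 X27.0 Y8.0
G1 X12.0 Y8.0
G1 X12.0 Y25.0
G1 X0.0 Y25.0
G1 X0.0 Y0.0
M2 ; end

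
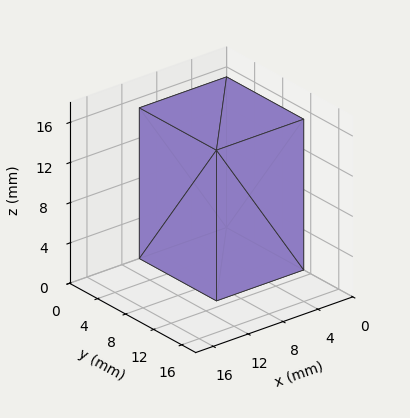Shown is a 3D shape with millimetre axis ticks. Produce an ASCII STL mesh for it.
Reading the render: the shape is a rectangular box, roughly 10 × 11 mm footprint and 15 mm tall (dimensions read to the nearest mm from the axis ticks). For the STL, each face is triangulated and given an outward normal.

solid part
  facet normal 0.0000 0.0000 -1.0000
    outer loop
      vertex 10.00 11.00 0.00
      vertex 10.00 0.00 0.00
      vertex 0.00 0.00 0.00
    endloop
  endfacet
  facet normal 0.0000 0.0000 -1.0000
    outer loop
      vertex 0.00 11.00 0.00
      vertex 10.00 11.00 0.00
      vertex 0.00 0.00 0.00
    endloop
  endfacet
  facet normal 0.0000 0.0000 1.0000
    outer loop
      vertex 0.00 0.00 15.00
      vertex 10.00 0.00 15.00
      vertex 10.00 11.00 15.00
    endloop
  endfacet
  facet normal 0.0000 0.0000 1.0000
    outer loop
      vertex 0.00 0.00 15.00
      vertex 10.00 11.00 15.00
      vertex 0.00 11.00 15.00
    endloop
  endfacet
  facet normal 0.0000 -1.0000 0.0000
    outer loop
      vertex 0.00 0.00 0.00
      vertex 10.00 0.00 0.00
      vertex 10.00 0.00 15.00
    endloop
  endfacet
  facet normal 0.0000 -1.0000 0.0000
    outer loop
      vertex 0.00 0.00 0.00
      vertex 10.00 0.00 15.00
      vertex 0.00 0.00 15.00
    endloop
  endfacet
  facet normal 0.0000 1.0000 0.0000
    outer loop
      vertex 10.00 11.00 15.00
      vertex 10.00 11.00 0.00
      vertex 0.00 11.00 0.00
    endloop
  endfacet
  facet normal 0.0000 1.0000 0.0000
    outer loop
      vertex 0.00 11.00 15.00
      vertex 10.00 11.00 15.00
      vertex 0.00 11.00 0.00
    endloop
  endfacet
  facet normal -1.0000 0.0000 0.0000
    outer loop
      vertex 0.00 11.00 15.00
      vertex 0.00 11.00 0.00
      vertex 0.00 0.00 0.00
    endloop
  endfacet
  facet normal -1.0000 0.0000 0.0000
    outer loop
      vertex 0.00 0.00 15.00
      vertex 0.00 11.00 15.00
      vertex 0.00 0.00 0.00
    endloop
  endfacet
  facet normal 1.0000 0.0000 0.0000
    outer loop
      vertex 10.00 0.00 0.00
      vertex 10.00 11.00 0.00
      vertex 10.00 11.00 15.00
    endloop
  endfacet
  facet normal 1.0000 0.0000 0.0000
    outer loop
      vertex 10.00 0.00 0.00
      vertex 10.00 11.00 15.00
      vertex 10.00 0.00 15.00
    endloop
  endfacet
endsolid part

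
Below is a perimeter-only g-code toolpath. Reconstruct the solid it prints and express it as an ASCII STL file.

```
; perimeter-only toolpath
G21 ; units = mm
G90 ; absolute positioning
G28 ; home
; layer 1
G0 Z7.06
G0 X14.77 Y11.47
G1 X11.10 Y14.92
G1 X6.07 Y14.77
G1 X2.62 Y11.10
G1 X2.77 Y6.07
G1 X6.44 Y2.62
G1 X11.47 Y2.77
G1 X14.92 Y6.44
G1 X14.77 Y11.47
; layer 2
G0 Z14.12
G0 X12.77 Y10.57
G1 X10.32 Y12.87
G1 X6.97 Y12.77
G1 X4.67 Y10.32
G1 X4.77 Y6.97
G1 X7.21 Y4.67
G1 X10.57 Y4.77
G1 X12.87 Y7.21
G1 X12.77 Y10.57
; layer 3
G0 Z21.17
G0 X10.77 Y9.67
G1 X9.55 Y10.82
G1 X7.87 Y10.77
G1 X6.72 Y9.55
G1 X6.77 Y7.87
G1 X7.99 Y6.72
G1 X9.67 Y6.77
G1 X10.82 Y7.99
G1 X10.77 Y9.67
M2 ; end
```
solid part
  facet normal 0.0000 0.0000 -1.0000
    outer loop
      vertex 5.17 16.77 0.00
      vertex 11.88 16.97 0.00
      vertex 16.77 12.37 0.00
    endloop
  endfacet
  facet normal 0.0000 0.0000 -1.0000
    outer loop
      vertex 0.57 11.88 0.00
      vertex 5.17 16.77 0.00
      vertex 16.77 12.37 0.00
    endloop
  endfacet
  facet normal 0.0000 0.0000 -1.0000
    outer loop
      vertex 0.77 5.17 0.00
      vertex 0.57 11.88 0.00
      vertex 16.77 12.37 0.00
    endloop
  endfacet
  facet normal 0.0000 0.0000 -1.0000
    outer loop
      vertex 5.66 0.57 0.00
      vertex 0.77 5.17 0.00
      vertex 16.77 12.37 0.00
    endloop
  endfacet
  facet normal 0.0000 0.0000 -1.0000
    outer loop
      vertex 12.37 0.77 0.00
      vertex 5.66 0.57 0.00
      vertex 16.77 12.37 0.00
    endloop
  endfacet
  facet normal 0.0000 0.0000 -1.0000
    outer loop
      vertex 16.97 5.66 0.00
      vertex 12.37 0.77 0.00
      vertex 16.77 12.37 0.00
    endloop
  endfacet
  facet normal 0.6586 0.7001 0.2759
    outer loop
      vertex 16.77 12.37 0.00
      vertex 11.88 16.97 0.00
      vertex 8.77 8.77 28.23
    endloop
  endfacet
  facet normal -0.0286 0.9608 0.2759
    outer loop
      vertex 11.88 16.97 0.00
      vertex 5.17 16.77 0.00
      vertex 8.77 8.77 28.23
    endloop
  endfacet
  facet normal -0.7001 0.6586 0.2759
    outer loop
      vertex 5.17 16.77 0.00
      vertex 0.57 11.88 0.00
      vertex 8.77 8.77 28.23
    endloop
  endfacet
  facet normal -0.9608 -0.0286 0.2759
    outer loop
      vertex 0.57 11.88 0.00
      vertex 0.77 5.17 0.00
      vertex 8.77 8.77 28.23
    endloop
  endfacet
  facet normal -0.6586 -0.7001 0.2759
    outer loop
      vertex 0.77 5.17 0.00
      vertex 5.66 0.57 0.00
      vertex 8.77 8.77 28.23
    endloop
  endfacet
  facet normal 0.0286 -0.9608 0.2759
    outer loop
      vertex 5.66 0.57 0.00
      vertex 12.37 0.77 0.00
      vertex 8.77 8.77 28.23
    endloop
  endfacet
  facet normal 0.7001 -0.6586 0.2759
    outer loop
      vertex 12.37 0.77 0.00
      vertex 16.97 5.66 0.00
      vertex 8.77 8.77 28.23
    endloop
  endfacet
  facet normal 0.9608 0.0286 0.2759
    outer loop
      vertex 16.97 5.66 0.00
      vertex 16.77 12.37 0.00
      vertex 8.77 8.77 28.23
    endloop
  endfacet
endsolid part

The G0 Z moves step by Δz≈7.06 mm. The G1 loops shrink linearly with z, so the solid tapers from its base footprint up to z≈28.2. Closing with a flat bottom cap and the tapered top and triangulating gives 14 facets — a regular 8-sided pyramid, base circumscribed radius ≈ 8.77 mm, apex at z ≈ 28.2 mm.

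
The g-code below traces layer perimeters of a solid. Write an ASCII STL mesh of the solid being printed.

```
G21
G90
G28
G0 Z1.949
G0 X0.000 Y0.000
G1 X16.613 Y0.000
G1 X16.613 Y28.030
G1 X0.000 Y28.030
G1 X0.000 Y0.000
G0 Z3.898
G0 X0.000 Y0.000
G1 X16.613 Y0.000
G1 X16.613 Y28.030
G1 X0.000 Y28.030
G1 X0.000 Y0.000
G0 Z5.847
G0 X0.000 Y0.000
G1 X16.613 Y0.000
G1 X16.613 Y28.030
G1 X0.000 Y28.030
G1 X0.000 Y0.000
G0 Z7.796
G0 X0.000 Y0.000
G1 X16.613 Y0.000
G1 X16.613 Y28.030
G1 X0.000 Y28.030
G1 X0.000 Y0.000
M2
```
solid part
  facet normal 0.0000 0.0000 -1.0000
    outer loop
      vertex 16.613 28.030 0.000
      vertex 16.613 0.000 0.000
      vertex 0.000 0.000 0.000
    endloop
  endfacet
  facet normal 0.0000 0.0000 -1.0000
    outer loop
      vertex 0.000 28.030 0.000
      vertex 16.613 28.030 0.000
      vertex 0.000 0.000 0.000
    endloop
  endfacet
  facet normal 0.0000 0.0000 1.0000
    outer loop
      vertex 0.000 0.000 7.796
      vertex 16.613 0.000 7.796
      vertex 16.613 28.030 7.796
    endloop
  endfacet
  facet normal 0.0000 0.0000 1.0000
    outer loop
      vertex 0.000 0.000 7.796
      vertex 16.613 28.030 7.796
      vertex 0.000 28.030 7.796
    endloop
  endfacet
  facet normal 0.0000 -1.0000 0.0000
    outer loop
      vertex 0.000 0.000 0.000
      vertex 16.613 0.000 0.000
      vertex 16.613 0.000 7.796
    endloop
  endfacet
  facet normal 0.0000 -1.0000 0.0000
    outer loop
      vertex 0.000 0.000 0.000
      vertex 16.613 0.000 7.796
      vertex 0.000 0.000 7.796
    endloop
  endfacet
  facet normal 0.0000 1.0000 0.0000
    outer loop
      vertex 16.613 28.030 7.796
      vertex 16.613 28.030 0.000
      vertex 0.000 28.030 0.000
    endloop
  endfacet
  facet normal 0.0000 1.0000 0.0000
    outer loop
      vertex 0.000 28.030 7.796
      vertex 16.613 28.030 7.796
      vertex 0.000 28.030 0.000
    endloop
  endfacet
  facet normal -1.0000 0.0000 0.0000
    outer loop
      vertex 0.000 28.030 7.796
      vertex 0.000 28.030 0.000
      vertex 0.000 0.000 0.000
    endloop
  endfacet
  facet normal -1.0000 0.0000 0.0000
    outer loop
      vertex 0.000 0.000 7.796
      vertex 0.000 28.030 7.796
      vertex 0.000 0.000 0.000
    endloop
  endfacet
  facet normal 1.0000 0.0000 0.0000
    outer loop
      vertex 16.613 0.000 0.000
      vertex 16.613 28.030 0.000
      vertex 16.613 28.030 7.796
    endloop
  endfacet
  facet normal 1.0000 0.0000 0.0000
    outer loop
      vertex 16.613 0.000 0.000
      vertex 16.613 28.030 7.796
      vertex 16.613 0.000 7.796
    endloop
  endfacet
endsolid part

The G0 Z moves step by Δz≈1.949 mm. Every layer's G1 loop is the same polygon, so the solid is a straight extrusion of it from z=0 to z≈7.8. Closing with flat bottom and top caps and triangulating gives 12 facets — a rectangular box, roughly 16.6 × 28 mm footprint and 7.8 mm tall.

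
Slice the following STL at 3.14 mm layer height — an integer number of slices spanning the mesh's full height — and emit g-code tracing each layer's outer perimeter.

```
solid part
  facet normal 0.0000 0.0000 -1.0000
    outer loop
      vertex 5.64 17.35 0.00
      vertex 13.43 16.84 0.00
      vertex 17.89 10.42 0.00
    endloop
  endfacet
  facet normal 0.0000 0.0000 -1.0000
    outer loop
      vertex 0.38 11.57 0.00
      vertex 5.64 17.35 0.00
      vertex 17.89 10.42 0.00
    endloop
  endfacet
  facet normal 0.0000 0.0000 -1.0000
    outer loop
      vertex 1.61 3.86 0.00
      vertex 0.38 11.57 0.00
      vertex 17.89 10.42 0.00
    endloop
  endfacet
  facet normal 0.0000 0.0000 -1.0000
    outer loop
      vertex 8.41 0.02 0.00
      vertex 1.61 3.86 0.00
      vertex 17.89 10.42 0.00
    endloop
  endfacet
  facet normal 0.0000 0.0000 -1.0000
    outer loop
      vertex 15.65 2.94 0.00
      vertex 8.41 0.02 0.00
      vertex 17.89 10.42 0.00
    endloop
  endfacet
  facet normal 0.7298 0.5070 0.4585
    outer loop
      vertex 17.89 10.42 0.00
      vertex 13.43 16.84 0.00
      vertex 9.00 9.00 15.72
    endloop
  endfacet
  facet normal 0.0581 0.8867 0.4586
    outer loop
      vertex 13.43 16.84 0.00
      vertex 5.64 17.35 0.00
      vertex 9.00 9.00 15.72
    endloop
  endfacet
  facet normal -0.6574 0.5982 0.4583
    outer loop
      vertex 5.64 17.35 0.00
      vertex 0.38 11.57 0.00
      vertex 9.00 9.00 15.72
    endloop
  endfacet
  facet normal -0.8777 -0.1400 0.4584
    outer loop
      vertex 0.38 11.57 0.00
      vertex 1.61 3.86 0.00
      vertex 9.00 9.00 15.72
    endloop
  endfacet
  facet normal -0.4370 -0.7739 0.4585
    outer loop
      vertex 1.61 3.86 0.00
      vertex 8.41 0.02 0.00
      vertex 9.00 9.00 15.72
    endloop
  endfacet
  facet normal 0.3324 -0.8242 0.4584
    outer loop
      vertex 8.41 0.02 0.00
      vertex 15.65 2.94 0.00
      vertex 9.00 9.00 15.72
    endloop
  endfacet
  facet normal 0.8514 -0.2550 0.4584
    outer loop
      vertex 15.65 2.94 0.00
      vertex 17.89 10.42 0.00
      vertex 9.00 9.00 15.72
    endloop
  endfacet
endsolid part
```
; perimeter-only toolpath
G21 ; units = mm
G90 ; absolute positioning
G28 ; home
; layer 1
G0 Z3.14
G0 X16.11 Y10.14
G1 X12.54 Y15.27
G1 X6.31 Y15.68
G1 X2.10 Y11.06
G1 X3.09 Y4.89
G1 X8.53 Y1.82
G1 X14.32 Y4.15
G1 X16.11 Y10.14
; layer 2
G0 Z6.29
G0 X14.33 Y9.85
G1 X11.66 Y13.70
G1 X6.98 Y14.01
G1 X3.83 Y10.54
G1 X4.57 Y5.92
G1 X8.65 Y3.61
G1 X12.99 Y5.36
G1 X14.33 Y9.85
; layer 3
G0 Z9.43
G0 X12.56 Y9.57
G1 X10.77 Y12.14
G1 X7.66 Y12.34
G1 X5.55 Y10.03
G1 X6.04 Y6.94
G1 X8.76 Y5.41
G1 X11.66 Y6.58
G1 X12.56 Y9.57
; layer 4
G0 Z12.58
G0 X10.78 Y9.28
G1 X9.89 Y10.57
G1 X8.33 Y10.67
G1 X7.28 Y9.51
G1 X7.52 Y7.97
G1 X8.88 Y7.20
G1 X10.33 Y7.79
G1 X10.78 Y9.28
M2 ; end

The solid is a regular 7-sided pyramid, base circumscribed radius ≈ 9 mm, apex at z ≈ 15.7 mm. Slicing at Δz = 3.14 mm — 5 equal slices spanning the solid's height, so layer i sits at z = i·h/5 — gives 4 non-empty perimeters. Each is a 7-segment closed polygon; G0 lifts to the layer z and rapids to the start vertex, then G1 traces the edges. The cross-section shrinks linearly with z (the slice at the apex is degenerate and omitted).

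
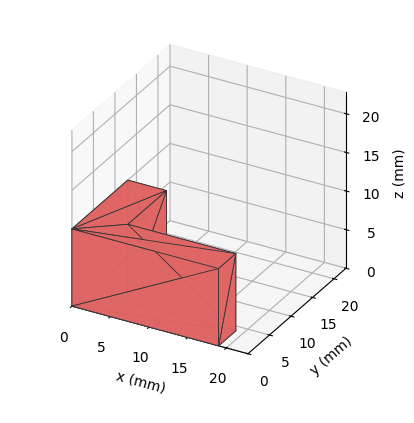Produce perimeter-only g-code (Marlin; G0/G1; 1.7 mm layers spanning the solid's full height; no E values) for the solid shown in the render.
Reading the render: the shape is an L-shaped prism: outer 19 × 13 mm, arm thicknesses ≈ 4 mm (horizontal) and 5 mm (vertical), extruded 10 mm in z (dimensions read to the nearest mm from the axis ticks). For the g-code, the solid's height is divided into equal slices at the stated Δz and each level perimeter traced with G1 moves after a G0 lift.

; perimeter-only toolpath
G21 ; units = mm
G90 ; absolute positioning
G28 ; home
; layer 1
G0 Z1.7
G0 X0.0 Y0.0
G1 X19.0 Y0.0
G1 X19.0 Y4.0
G1 X5.0 Y4.0
G1 X5.0 Y13.0
G1 X0.0 Y13.0
G1 X0.0 Y0.0
; layer 2
G0 Z3.3
G0 X0.0 Y0.0
G1 X19.0 Y0.0
G1 X19.0 Y4.0
G1 X5.0 Y4.0
G1 X5.0 Y13.0
G1 X0.0 Y13.0
G1 X0.0 Y0.0
; layer 3
G0 Z5.0
G0 X0.0 Y0.0
G1 X19.0 Y0.0
G1 X19.0 Y4.0
G1 X5.0 Y4.0
G1 X5.0 Y13.0
G1 X0.0 Y13.0
G1 X0.0 Y0.0
; layer 4
G0 Z6.7
G0 X0.0 Y0.0
G1 X19.0 Y0.0
G1 X19.0 Y4.0
G1 X5.0 Y4.0
G1 X5.0 Y13.0
G1 X0.0 Y13.0
G1 X0.0 Y0.0
; layer 5
G0 Z8.3
G0 X0.0 Y0.0
G1 X19.0 Y0.0
G1 X19.0 Y4.0
G1 X5.0 Y4.0
G1 X5.0 Y13.0
G1 X0.0 Y13.0
G1 X0.0 Y0.0
; layer 6
G0 Z10.0
G0 X0.0 Y0.0
G1 X19.0 Y0.0
G1 X19.0 Y4.0
G1 X5.0 Y4.0
G1 X5.0 Y13.0
G1 X0.0 Y13.0
G1 X0.0 Y0.0
M2 ; end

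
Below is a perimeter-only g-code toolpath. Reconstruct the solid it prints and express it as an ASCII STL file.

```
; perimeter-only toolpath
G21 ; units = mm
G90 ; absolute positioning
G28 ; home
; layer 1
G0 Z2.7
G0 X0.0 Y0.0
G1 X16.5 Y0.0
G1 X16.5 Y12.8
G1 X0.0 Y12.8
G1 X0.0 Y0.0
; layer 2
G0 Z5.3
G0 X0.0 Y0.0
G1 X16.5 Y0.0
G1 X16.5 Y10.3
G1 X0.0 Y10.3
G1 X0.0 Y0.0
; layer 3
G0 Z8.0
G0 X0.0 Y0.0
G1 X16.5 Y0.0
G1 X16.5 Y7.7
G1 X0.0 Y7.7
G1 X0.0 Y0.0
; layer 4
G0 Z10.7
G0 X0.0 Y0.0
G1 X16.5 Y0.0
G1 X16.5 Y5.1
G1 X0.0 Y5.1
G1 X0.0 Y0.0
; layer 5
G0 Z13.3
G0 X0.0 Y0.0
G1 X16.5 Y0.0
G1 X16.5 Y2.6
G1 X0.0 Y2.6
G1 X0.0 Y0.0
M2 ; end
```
solid part
  facet normal 0.0000 0.0000 -1.0000
    outer loop
      vertex 16.5 15.4 0.0
      vertex 16.5 0.0 0.0
      vertex 0.0 0.0 0.0
    endloop
  endfacet
  facet normal 0.0000 0.0000 -1.0000
    outer loop
      vertex 0.0 15.4 0.0
      vertex 16.5 15.4 0.0
      vertex 0.0 0.0 0.0
    endloop
  endfacet
  facet normal 0.0000 -1.0000 0.0000
    outer loop
      vertex 0.0 0.0 0.0
      vertex 16.5 0.0 0.0
      vertex 16.5 0.0 16.0
    endloop
  endfacet
  facet normal 0.0000 -1.0000 0.0000
    outer loop
      vertex 0.0 0.0 0.0
      vertex 16.5 0.0 16.0
      vertex 0.0 0.0 16.0
    endloop
  endfacet
  facet normal 0.0000 0.7205 0.6935
    outer loop
      vertex 0.0 0.0 16.0
      vertex 16.5 0.0 16.0
      vertex 16.5 15.4 0.0
    endloop
  endfacet
  facet normal 0.0000 0.7205 0.6935
    outer loop
      vertex 0.0 0.0 16.0
      vertex 16.5 15.4 0.0
      vertex 0.0 15.4 0.0
    endloop
  endfacet
  facet normal -1.0000 0.0000 0.0000
    outer loop
      vertex 0.0 0.0 16.0
      vertex 0.0 15.4 0.0
      vertex 0.0 0.0 0.0
    endloop
  endfacet
  facet normal 1.0000 0.0000 0.0000
    outer loop
      vertex 16.5 0.0 0.0
      vertex 16.5 15.4 0.0
      vertex 16.5 0.0 16.0
    endloop
  endfacet
endsolid part

The G0 Z moves step by Δz≈2.7 mm. The G1 loops shrink linearly with z, so the solid tapers from its base footprint up to z≈16. Closing with a flat bottom cap and the tapered top and triangulating gives 8 facets — a wedge (ramp): 16.5 × 15.4 mm base, rising to 16 mm along the y=0 edge and sloping linearly to z=0 at y=15.4.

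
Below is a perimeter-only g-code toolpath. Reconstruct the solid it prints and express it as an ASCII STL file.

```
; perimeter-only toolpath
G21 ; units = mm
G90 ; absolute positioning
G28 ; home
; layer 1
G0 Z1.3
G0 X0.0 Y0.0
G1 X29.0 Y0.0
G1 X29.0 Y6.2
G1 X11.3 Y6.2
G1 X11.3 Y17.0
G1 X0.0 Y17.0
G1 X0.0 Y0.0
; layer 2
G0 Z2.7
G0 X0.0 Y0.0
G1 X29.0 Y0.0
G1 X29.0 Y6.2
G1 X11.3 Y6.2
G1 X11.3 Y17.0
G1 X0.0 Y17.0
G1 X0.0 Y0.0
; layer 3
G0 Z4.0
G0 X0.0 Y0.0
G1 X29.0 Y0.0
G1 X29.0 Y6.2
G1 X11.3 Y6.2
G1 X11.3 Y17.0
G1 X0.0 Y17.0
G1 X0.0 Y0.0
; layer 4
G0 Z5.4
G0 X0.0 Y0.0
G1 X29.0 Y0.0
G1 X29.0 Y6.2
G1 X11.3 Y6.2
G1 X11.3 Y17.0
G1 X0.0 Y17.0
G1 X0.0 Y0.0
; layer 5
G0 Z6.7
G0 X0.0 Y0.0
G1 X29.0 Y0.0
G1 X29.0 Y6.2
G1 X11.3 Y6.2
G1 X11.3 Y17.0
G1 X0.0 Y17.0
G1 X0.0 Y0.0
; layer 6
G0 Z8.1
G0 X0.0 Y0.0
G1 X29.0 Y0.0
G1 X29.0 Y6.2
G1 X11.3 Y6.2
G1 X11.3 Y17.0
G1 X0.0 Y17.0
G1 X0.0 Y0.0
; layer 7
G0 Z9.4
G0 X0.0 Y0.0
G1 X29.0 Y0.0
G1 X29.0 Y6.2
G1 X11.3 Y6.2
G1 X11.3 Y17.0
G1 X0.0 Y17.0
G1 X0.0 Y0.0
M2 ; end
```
solid part
  facet normal 0.0000 0.0000 -1.0000
    outer loop
      vertex 29.0 6.2 0.0
      vertex 29.0 0.0 0.0
      vertex 0.0 0.0 0.0
    endloop
  endfacet
  facet normal 0.0000 0.0000 -1.0000
    outer loop
      vertex 11.3 6.2 0.0
      vertex 29.0 6.2 0.0
      vertex 0.0 0.0 0.0
    endloop
  endfacet
  facet normal 0.0000 0.0000 -1.0000
    outer loop
      vertex 11.3 17.0 0.0
      vertex 11.3 6.2 0.0
      vertex 0.0 0.0 0.0
    endloop
  endfacet
  facet normal 0.0000 0.0000 -1.0000
    outer loop
      vertex 0.0 17.0 0.0
      vertex 11.3 17.0 0.0
      vertex 0.0 0.0 0.0
    endloop
  endfacet
  facet normal 0.0000 0.0000 1.0000
    outer loop
      vertex 0.0 0.0 9.4
      vertex 29.0 0.0 9.4
      vertex 29.0 6.2 9.4
    endloop
  endfacet
  facet normal 0.0000 0.0000 1.0000
    outer loop
      vertex 0.0 0.0 9.4
      vertex 29.0 6.2 9.4
      vertex 11.3 6.2 9.4
    endloop
  endfacet
  facet normal 0.0000 0.0000 1.0000
    outer loop
      vertex 0.0 0.0 9.4
      vertex 11.3 6.2 9.4
      vertex 11.3 17.0 9.4
    endloop
  endfacet
  facet normal 0.0000 0.0000 1.0000
    outer loop
      vertex 0.0 0.0 9.4
      vertex 11.3 17.0 9.4
      vertex 0.0 17.0 9.4
    endloop
  endfacet
  facet normal 0.0000 -1.0000 0.0000
    outer loop
      vertex 0.0 0.0 0.0
      vertex 29.0 0.0 0.0
      vertex 29.0 0.0 9.4
    endloop
  endfacet
  facet normal 0.0000 -1.0000 0.0000
    outer loop
      vertex 0.0 0.0 0.0
      vertex 29.0 0.0 9.4
      vertex 0.0 0.0 9.4
    endloop
  endfacet
  facet normal 1.0000 0.0000 0.0000
    outer loop
      vertex 29.0 0.0 0.0
      vertex 29.0 6.2 0.0
      vertex 29.0 6.2 9.4
    endloop
  endfacet
  facet normal 1.0000 0.0000 0.0000
    outer loop
      vertex 29.0 0.0 0.0
      vertex 29.0 6.2 9.4
      vertex 29.0 0.0 9.4
    endloop
  endfacet
  facet normal 0.0000 1.0000 0.0000
    outer loop
      vertex 29.0 6.2 0.0
      vertex 11.3 6.2 0.0
      vertex 11.3 6.2 9.4
    endloop
  endfacet
  facet normal 0.0000 1.0000 0.0000
    outer loop
      vertex 29.0 6.2 0.0
      vertex 11.3 6.2 9.4
      vertex 29.0 6.2 9.4
    endloop
  endfacet
  facet normal 1.0000 0.0000 0.0000
    outer loop
      vertex 11.3 6.2 0.0
      vertex 11.3 17.0 0.0
      vertex 11.3 17.0 9.4
    endloop
  endfacet
  facet normal 1.0000 0.0000 0.0000
    outer loop
      vertex 11.3 6.2 0.0
      vertex 11.3 17.0 9.4
      vertex 11.3 6.2 9.4
    endloop
  endfacet
  facet normal 0.0000 1.0000 0.0000
    outer loop
      vertex 11.3 17.0 0.0
      vertex 0.0 17.0 0.0
      vertex 0.0 17.0 9.4
    endloop
  endfacet
  facet normal 0.0000 1.0000 0.0000
    outer loop
      vertex 11.3 17.0 0.0
      vertex 0.0 17.0 9.4
      vertex 11.3 17.0 9.4
    endloop
  endfacet
  facet normal -1.0000 0.0000 0.0000
    outer loop
      vertex 0.0 17.0 0.0
      vertex 0.0 0.0 0.0
      vertex 0.0 0.0 9.4
    endloop
  endfacet
  facet normal -1.0000 0.0000 0.0000
    outer loop
      vertex 0.0 17.0 0.0
      vertex 0.0 0.0 9.4
      vertex 0.0 17.0 9.4
    endloop
  endfacet
endsolid part

The G0 Z moves step by Δz≈1.3 mm. Every layer's G1 loop is the same polygon, so the solid is a straight extrusion of it from z=0 to z≈9.4. Closing with flat bottom and top caps and triangulating gives 20 facets — an L-shaped prism: outer 29 × 17 mm, arm thicknesses ≈ 6.2 mm (horizontal) and 11.3 mm (vertical), extruded 9.4 mm in z.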